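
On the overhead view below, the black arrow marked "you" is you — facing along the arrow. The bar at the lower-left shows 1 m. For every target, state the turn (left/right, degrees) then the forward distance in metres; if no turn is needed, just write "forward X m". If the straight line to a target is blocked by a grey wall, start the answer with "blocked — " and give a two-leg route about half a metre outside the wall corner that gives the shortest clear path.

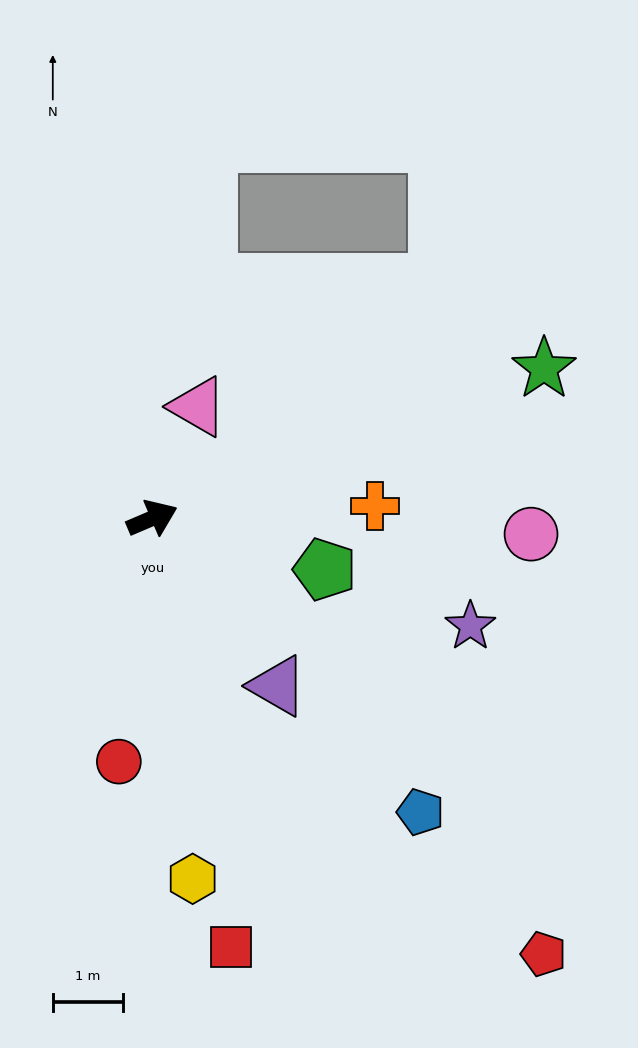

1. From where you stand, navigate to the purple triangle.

turn right 76°, forward 3.0 m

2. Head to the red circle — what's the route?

turn right 121°, forward 3.5 m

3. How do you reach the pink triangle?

turn left 45°, forward 1.7 m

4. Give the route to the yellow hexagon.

turn right 107°, forward 5.1 m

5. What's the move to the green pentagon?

turn right 40°, forward 2.6 m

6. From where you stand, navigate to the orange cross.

turn right 20°, forward 3.2 m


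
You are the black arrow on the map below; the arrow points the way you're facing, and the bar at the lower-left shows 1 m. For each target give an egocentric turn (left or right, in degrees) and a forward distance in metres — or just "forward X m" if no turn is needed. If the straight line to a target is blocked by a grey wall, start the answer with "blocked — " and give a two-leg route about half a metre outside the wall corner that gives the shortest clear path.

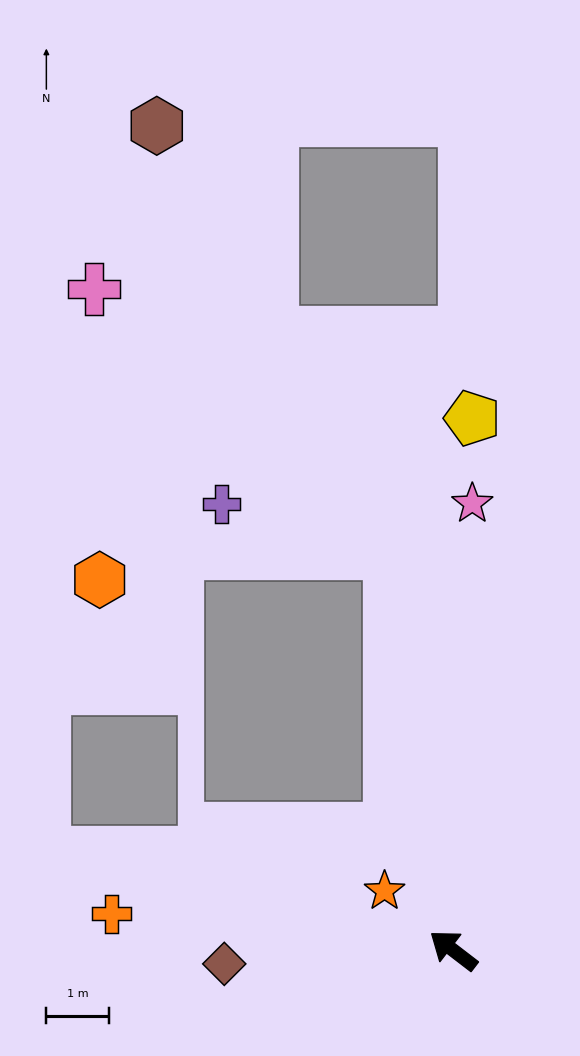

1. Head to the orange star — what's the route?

turn right 3°, forward 1.5 m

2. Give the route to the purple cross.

blocked — turn right 43°, forward 6.5 m, then turn left 64°, forward 2.8 m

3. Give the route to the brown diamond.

turn left 41°, forward 3.7 m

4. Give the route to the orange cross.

turn left 31°, forward 5.5 m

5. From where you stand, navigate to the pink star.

turn right 55°, forward 7.2 m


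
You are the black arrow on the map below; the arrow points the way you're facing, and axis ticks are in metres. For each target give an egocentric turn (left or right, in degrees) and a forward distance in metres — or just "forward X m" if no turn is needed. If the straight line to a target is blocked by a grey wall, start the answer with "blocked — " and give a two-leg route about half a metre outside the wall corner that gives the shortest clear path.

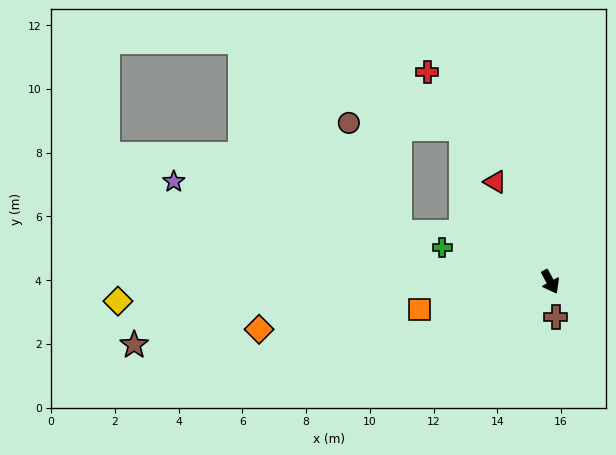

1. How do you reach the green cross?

turn right 136°, forward 3.6 m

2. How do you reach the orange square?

turn right 107°, forward 4.2 m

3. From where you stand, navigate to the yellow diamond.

turn right 116°, forward 13.6 m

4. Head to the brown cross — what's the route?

turn right 20°, forward 1.1 m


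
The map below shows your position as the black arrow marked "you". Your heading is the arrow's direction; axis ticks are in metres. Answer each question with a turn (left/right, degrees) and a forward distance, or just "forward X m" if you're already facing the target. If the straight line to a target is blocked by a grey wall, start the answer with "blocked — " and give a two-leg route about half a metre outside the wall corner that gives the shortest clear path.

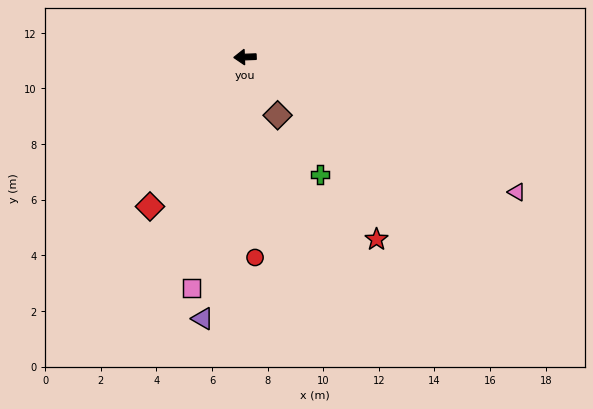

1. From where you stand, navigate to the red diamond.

turn left 55°, forward 6.4 m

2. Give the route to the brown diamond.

turn left 117°, forward 2.4 m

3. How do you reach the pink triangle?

turn left 151°, forward 10.9 m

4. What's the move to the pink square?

turn left 75°, forward 8.5 m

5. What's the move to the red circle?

turn left 91°, forward 7.2 m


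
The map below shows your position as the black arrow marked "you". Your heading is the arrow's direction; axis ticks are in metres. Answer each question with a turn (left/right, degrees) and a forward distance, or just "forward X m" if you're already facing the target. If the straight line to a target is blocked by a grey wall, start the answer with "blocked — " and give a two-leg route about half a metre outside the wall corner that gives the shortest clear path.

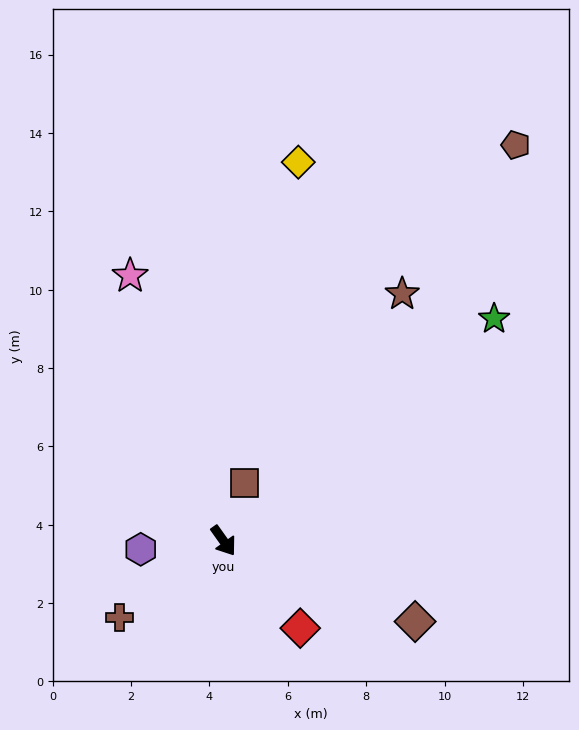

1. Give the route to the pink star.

turn left 164°, forward 7.2 m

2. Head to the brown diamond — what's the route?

turn left 32°, forward 5.3 m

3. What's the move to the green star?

turn left 94°, forward 8.9 m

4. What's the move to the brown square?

turn left 124°, forward 1.6 m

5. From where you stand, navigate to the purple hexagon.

turn right 120°, forward 2.1 m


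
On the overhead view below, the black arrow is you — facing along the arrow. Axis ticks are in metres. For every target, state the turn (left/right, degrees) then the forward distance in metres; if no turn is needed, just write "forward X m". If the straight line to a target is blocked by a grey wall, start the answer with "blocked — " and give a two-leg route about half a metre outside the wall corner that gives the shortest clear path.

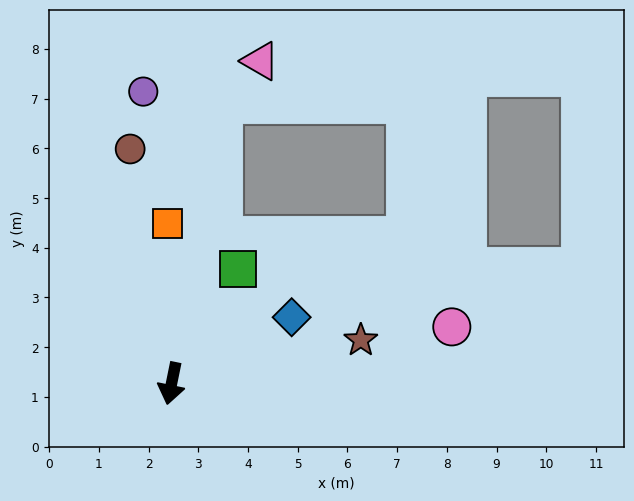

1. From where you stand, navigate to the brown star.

turn left 114°, forward 3.9 m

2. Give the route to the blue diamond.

turn left 130°, forward 2.8 m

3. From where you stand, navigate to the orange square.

turn right 167°, forward 3.2 m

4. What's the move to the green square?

turn left 161°, forward 2.7 m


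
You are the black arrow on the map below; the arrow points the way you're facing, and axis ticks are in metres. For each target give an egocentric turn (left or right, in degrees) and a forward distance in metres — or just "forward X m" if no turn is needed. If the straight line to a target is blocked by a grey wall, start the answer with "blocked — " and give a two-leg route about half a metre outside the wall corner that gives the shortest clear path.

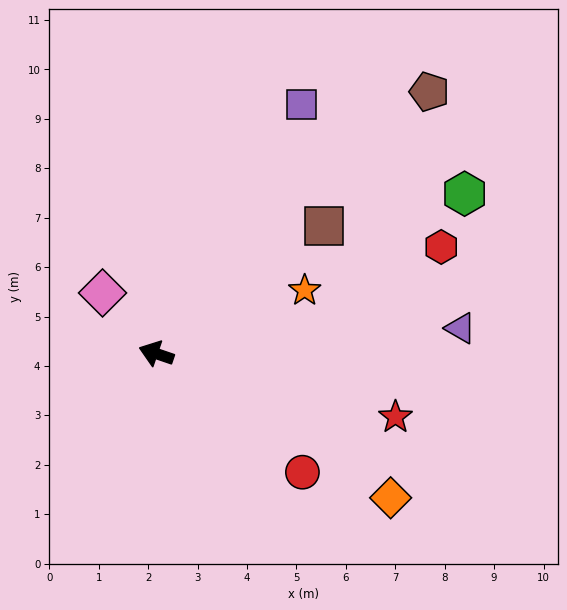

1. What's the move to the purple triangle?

turn right 156°, forward 6.2 m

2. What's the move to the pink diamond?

turn right 30°, forward 1.6 m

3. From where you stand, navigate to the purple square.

turn right 101°, forward 5.8 m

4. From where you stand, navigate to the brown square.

turn right 124°, forward 4.3 m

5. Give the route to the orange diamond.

turn left 167°, forward 5.6 m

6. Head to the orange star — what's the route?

turn right 138°, forward 3.3 m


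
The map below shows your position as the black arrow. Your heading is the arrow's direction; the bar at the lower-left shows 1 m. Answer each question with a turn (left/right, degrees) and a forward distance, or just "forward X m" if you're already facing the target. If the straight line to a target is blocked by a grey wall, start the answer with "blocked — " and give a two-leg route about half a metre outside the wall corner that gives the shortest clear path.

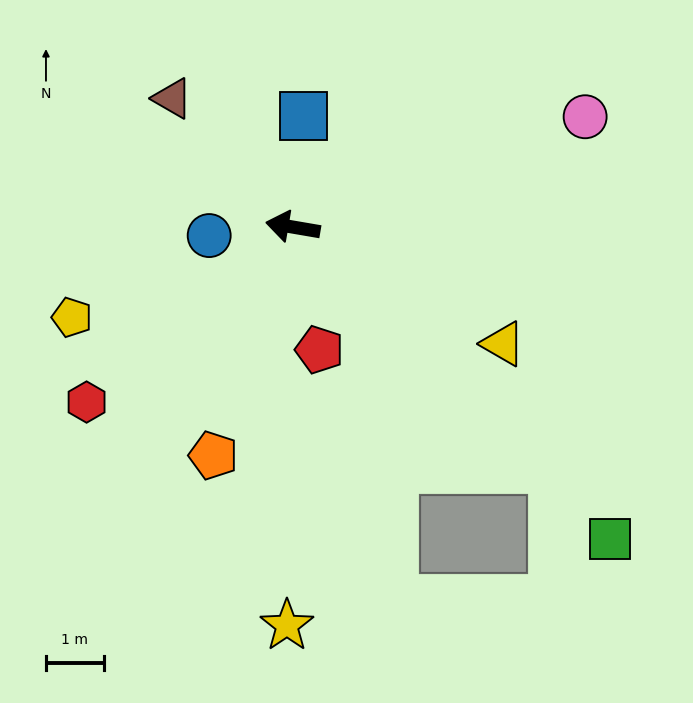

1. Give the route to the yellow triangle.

turn left 161°, forward 4.1 m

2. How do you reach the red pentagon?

turn left 112°, forward 2.2 m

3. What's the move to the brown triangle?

turn right 37°, forward 3.0 m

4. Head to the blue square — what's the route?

turn right 86°, forward 1.9 m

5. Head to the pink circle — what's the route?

turn right 150°, forward 5.4 m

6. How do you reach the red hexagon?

turn left 50°, forward 4.7 m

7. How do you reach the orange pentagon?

turn left 80°, forward 4.2 m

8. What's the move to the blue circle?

turn left 15°, forward 1.5 m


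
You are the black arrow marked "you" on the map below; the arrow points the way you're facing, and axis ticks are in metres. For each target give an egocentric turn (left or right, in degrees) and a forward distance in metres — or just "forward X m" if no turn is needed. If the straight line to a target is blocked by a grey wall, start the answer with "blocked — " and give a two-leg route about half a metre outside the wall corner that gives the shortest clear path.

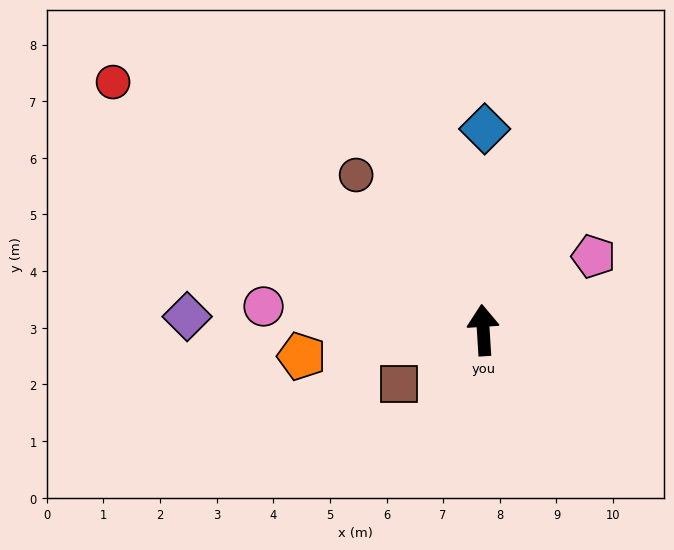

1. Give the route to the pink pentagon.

turn right 60°, forward 2.3 m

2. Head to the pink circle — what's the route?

turn left 80°, forward 3.9 m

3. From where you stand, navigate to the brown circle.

turn left 36°, forward 3.5 m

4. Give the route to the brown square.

turn left 119°, forward 1.8 m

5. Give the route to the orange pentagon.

turn left 95°, forward 3.2 m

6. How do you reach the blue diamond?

turn right 4°, forward 3.6 m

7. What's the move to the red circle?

turn left 53°, forward 7.9 m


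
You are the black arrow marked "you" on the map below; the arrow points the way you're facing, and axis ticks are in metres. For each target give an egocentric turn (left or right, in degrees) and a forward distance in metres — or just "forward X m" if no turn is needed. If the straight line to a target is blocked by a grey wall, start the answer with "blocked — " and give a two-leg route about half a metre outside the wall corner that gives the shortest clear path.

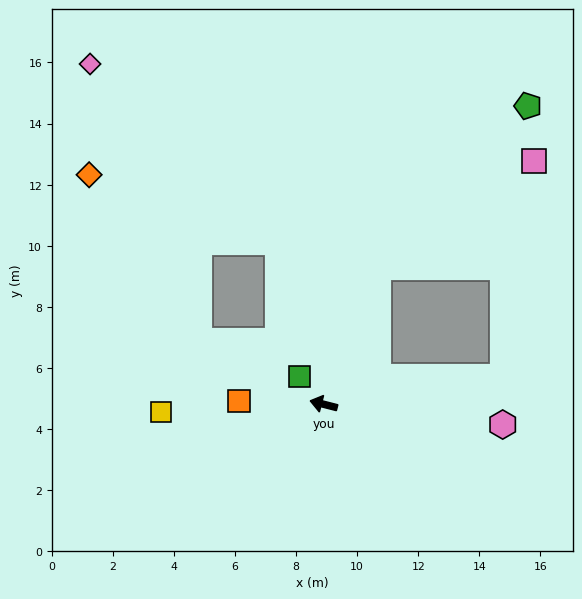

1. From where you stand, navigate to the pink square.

blocked — turn right 98°, forward 4.8 m, then turn right 33°, forward 6.2 m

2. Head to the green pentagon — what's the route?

blocked — turn right 98°, forward 4.8 m, then turn right 20°, forward 7.2 m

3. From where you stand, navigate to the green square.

turn right 35°, forward 1.2 m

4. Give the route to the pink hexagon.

turn right 172°, forward 5.9 m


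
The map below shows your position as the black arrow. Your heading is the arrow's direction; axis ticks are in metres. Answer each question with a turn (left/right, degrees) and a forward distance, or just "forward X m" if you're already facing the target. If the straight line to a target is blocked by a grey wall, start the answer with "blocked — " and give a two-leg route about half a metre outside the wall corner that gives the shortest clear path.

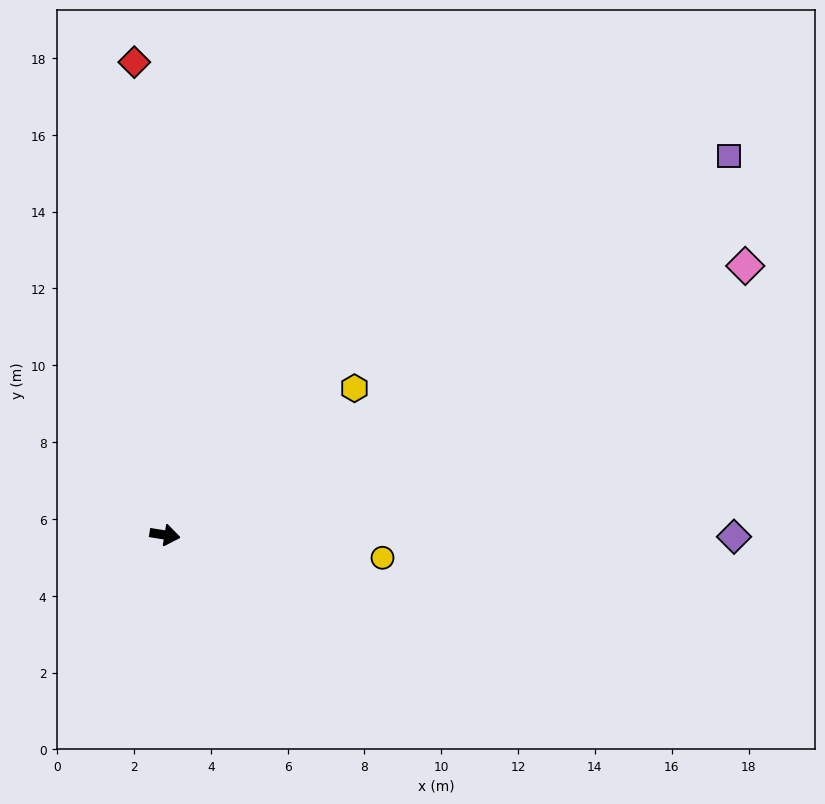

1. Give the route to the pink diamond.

turn left 34°, forward 16.7 m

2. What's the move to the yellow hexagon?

turn left 47°, forward 6.2 m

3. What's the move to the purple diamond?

turn left 9°, forward 14.8 m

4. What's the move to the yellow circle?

turn left 3°, forward 5.7 m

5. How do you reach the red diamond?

turn left 103°, forward 12.3 m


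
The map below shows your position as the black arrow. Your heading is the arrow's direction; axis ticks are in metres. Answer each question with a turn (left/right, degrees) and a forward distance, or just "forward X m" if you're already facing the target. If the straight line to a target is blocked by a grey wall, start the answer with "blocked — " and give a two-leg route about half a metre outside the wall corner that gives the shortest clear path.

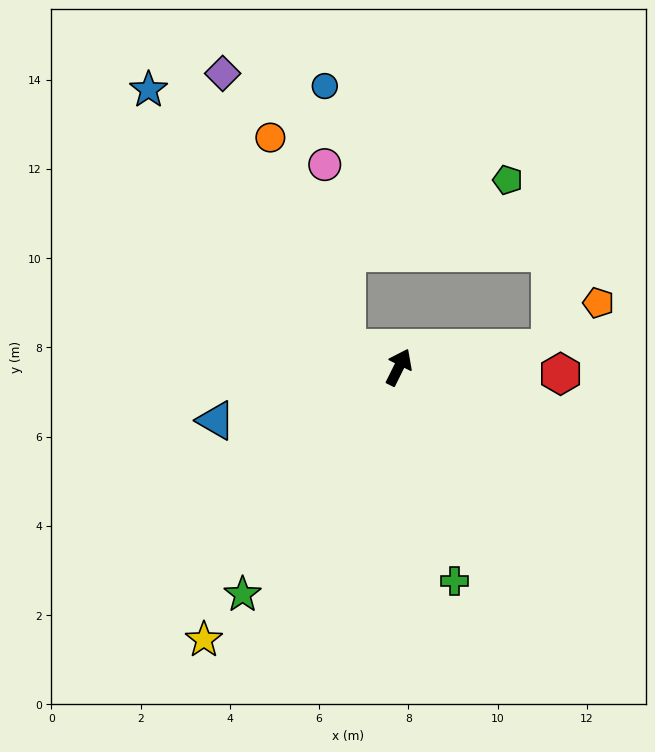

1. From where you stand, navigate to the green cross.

turn right 139°, forward 5.0 m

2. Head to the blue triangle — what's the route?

turn left 133°, forward 4.3 m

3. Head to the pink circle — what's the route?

blocked — turn left 96°, forward 1.2 m, then turn right 63°, forward 4.1 m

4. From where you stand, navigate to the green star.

turn left 172°, forward 6.2 m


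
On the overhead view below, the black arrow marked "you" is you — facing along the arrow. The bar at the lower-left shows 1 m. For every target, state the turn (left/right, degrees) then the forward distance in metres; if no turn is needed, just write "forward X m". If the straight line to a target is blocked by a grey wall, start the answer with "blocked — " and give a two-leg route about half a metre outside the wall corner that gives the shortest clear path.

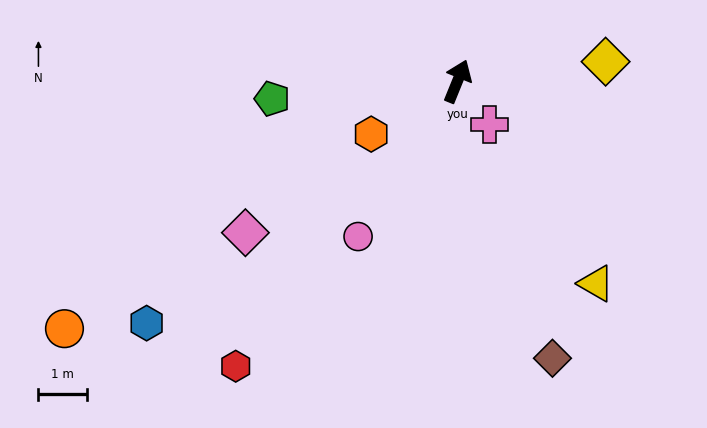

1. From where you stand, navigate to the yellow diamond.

turn right 60°, forward 3.1 m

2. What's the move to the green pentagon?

turn left 118°, forward 3.9 m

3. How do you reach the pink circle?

turn left 170°, forward 3.8 m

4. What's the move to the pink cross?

turn right 121°, forward 1.1 m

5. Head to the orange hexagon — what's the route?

turn left 144°, forward 2.1 m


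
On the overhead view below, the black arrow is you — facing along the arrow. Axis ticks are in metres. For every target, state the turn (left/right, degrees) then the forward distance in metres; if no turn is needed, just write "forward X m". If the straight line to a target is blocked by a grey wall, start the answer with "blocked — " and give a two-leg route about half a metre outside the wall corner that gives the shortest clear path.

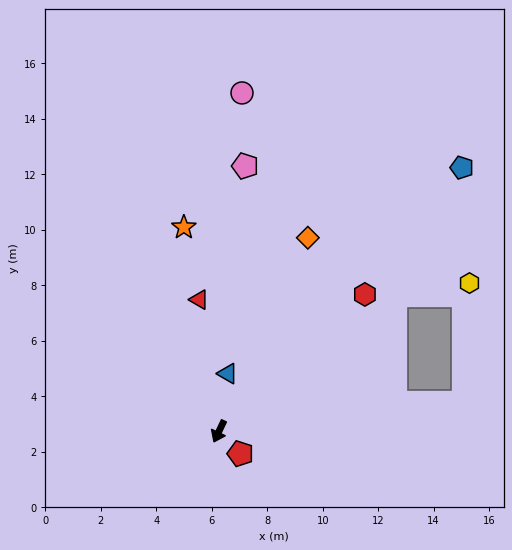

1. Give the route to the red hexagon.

turn left 159°, forward 7.2 m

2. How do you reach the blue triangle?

turn right 163°, forward 2.1 m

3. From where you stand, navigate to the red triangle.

turn right 146°, forward 4.8 m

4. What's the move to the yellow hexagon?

blocked — turn left 153°, forward 8.0 m, then turn right 28°, forward 2.7 m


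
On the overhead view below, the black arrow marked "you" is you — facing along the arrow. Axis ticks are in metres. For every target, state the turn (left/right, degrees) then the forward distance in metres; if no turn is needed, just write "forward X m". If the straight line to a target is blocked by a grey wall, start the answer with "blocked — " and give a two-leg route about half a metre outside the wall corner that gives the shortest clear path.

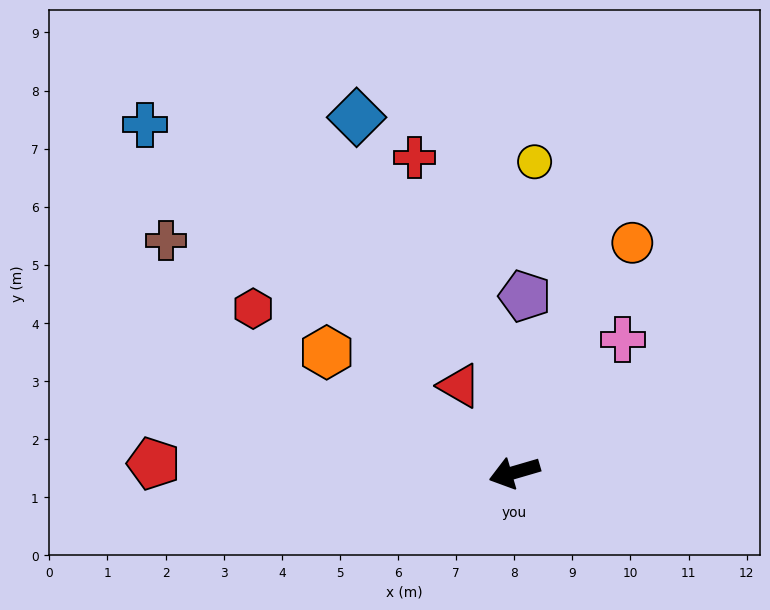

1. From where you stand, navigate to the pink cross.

turn right 145°, forward 2.9 m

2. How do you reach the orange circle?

turn right 133°, forward 4.4 m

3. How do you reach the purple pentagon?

turn right 110°, forward 3.0 m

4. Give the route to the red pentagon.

turn right 18°, forward 6.2 m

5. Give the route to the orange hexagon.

turn right 49°, forward 3.8 m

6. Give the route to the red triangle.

turn right 74°, forward 1.8 m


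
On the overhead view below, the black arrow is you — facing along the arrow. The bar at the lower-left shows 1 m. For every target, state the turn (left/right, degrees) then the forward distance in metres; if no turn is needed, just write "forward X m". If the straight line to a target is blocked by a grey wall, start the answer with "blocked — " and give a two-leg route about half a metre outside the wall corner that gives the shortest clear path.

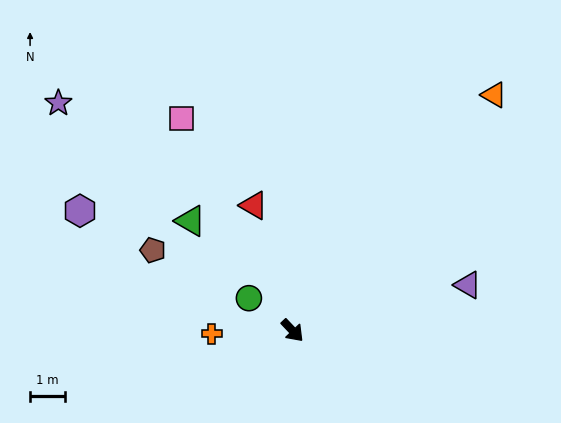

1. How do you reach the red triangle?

turn left 154°, forward 3.8 m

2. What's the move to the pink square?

turn left 164°, forward 6.9 m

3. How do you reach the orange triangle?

turn left 96°, forward 8.9 m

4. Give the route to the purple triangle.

turn left 61°, forward 5.2 m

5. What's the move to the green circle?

turn right 170°, forward 1.6 m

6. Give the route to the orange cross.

turn right 131°, forward 2.3 m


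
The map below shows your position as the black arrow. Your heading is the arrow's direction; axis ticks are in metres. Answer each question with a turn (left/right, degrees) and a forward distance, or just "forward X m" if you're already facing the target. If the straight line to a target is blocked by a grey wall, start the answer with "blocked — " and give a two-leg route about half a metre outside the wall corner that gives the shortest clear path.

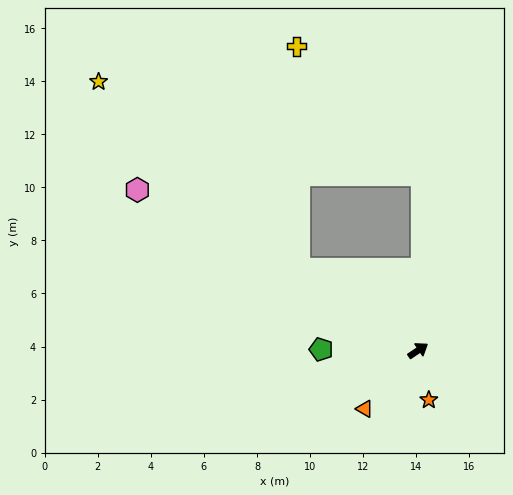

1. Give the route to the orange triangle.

turn right 166°, forward 3.0 m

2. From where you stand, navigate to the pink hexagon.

turn left 116°, forward 12.2 m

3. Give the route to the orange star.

turn right 112°, forward 1.9 m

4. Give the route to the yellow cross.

blocked — turn left 112°, forward 5.5 m, then turn right 55°, forward 8.4 m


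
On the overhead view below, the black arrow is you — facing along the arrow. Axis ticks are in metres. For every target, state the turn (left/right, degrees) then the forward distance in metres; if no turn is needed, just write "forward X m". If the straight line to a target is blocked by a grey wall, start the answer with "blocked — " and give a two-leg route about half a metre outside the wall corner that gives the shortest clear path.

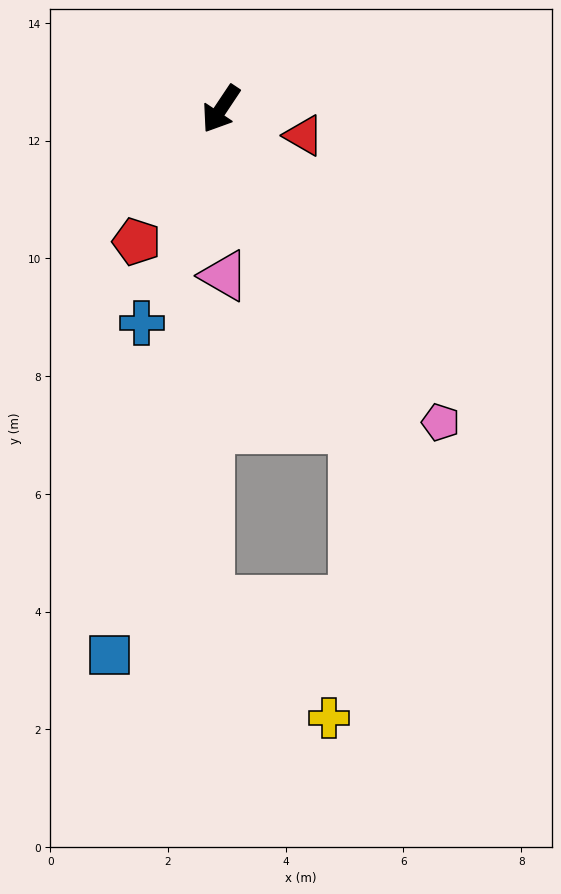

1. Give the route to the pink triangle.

turn left 35°, forward 2.8 m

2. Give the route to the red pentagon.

forward 2.7 m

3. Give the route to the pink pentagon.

turn left 69°, forward 6.5 m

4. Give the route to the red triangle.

turn left 106°, forward 1.5 m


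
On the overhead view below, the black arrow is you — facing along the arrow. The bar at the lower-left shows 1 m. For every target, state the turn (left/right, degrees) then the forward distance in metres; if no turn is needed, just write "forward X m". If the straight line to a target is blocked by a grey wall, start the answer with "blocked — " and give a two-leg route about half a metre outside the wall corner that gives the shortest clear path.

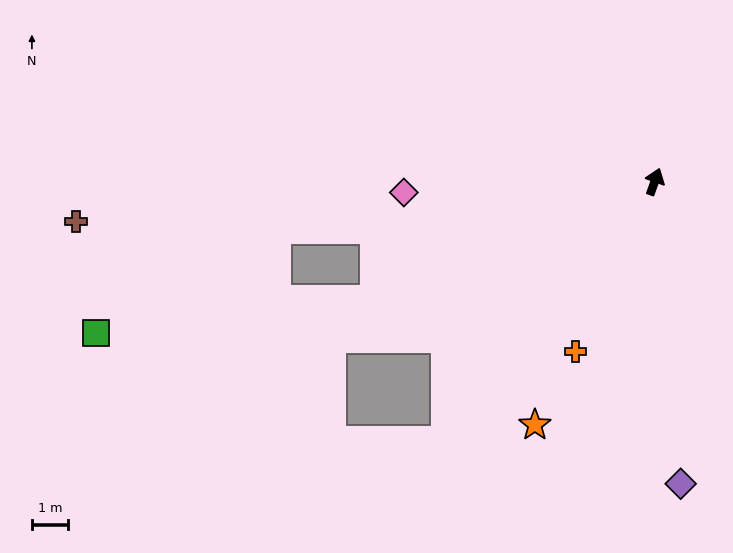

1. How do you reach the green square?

blocked — turn left 133°, forward 8.4 m, then turn right 17°, forward 7.7 m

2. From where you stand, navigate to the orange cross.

turn left 175°, forward 5.2 m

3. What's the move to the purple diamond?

turn right 155°, forward 8.4 m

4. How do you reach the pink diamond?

turn left 112°, forward 6.9 m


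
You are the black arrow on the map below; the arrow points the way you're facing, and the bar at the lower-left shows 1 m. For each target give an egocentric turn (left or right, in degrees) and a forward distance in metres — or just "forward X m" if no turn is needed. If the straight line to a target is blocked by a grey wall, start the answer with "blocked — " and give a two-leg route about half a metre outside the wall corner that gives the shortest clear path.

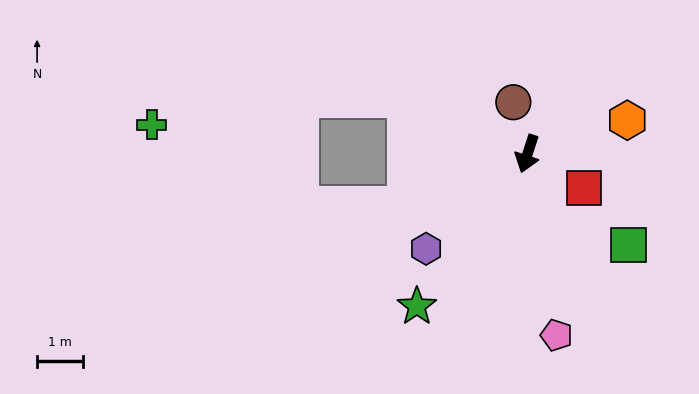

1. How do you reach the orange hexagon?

turn left 127°, forward 2.3 m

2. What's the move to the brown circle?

turn right 147°, forward 1.2 m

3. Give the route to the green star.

turn right 18°, forward 4.1 m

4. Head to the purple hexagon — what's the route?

turn right 29°, forward 3.1 m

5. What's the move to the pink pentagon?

turn left 27°, forward 4.0 m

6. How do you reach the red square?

turn left 77°, forward 1.5 m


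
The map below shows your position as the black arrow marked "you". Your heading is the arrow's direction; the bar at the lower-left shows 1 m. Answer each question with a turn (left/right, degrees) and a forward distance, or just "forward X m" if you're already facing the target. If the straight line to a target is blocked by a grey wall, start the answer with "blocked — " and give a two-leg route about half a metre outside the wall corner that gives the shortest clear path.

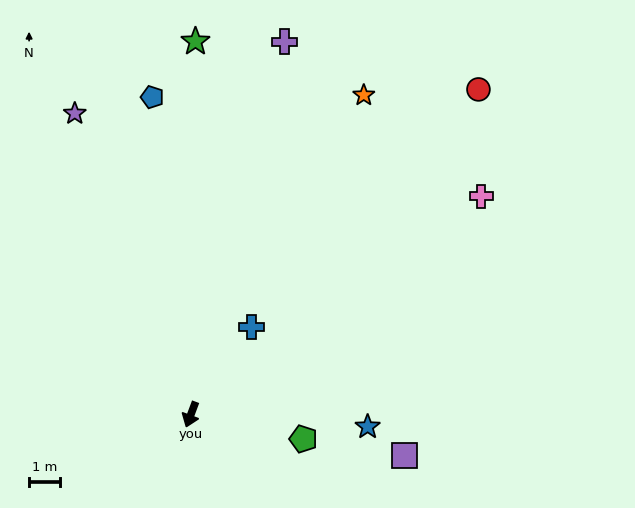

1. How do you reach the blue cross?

turn left 166°, forward 3.4 m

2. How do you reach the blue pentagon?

turn right 153°, forward 10.3 m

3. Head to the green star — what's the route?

turn right 160°, forward 12.1 m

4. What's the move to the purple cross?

turn right 174°, forward 12.4 m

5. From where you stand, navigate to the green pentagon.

turn left 98°, forward 3.7 m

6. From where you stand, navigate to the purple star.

turn right 138°, forward 10.4 m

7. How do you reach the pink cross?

turn left 147°, forward 11.7 m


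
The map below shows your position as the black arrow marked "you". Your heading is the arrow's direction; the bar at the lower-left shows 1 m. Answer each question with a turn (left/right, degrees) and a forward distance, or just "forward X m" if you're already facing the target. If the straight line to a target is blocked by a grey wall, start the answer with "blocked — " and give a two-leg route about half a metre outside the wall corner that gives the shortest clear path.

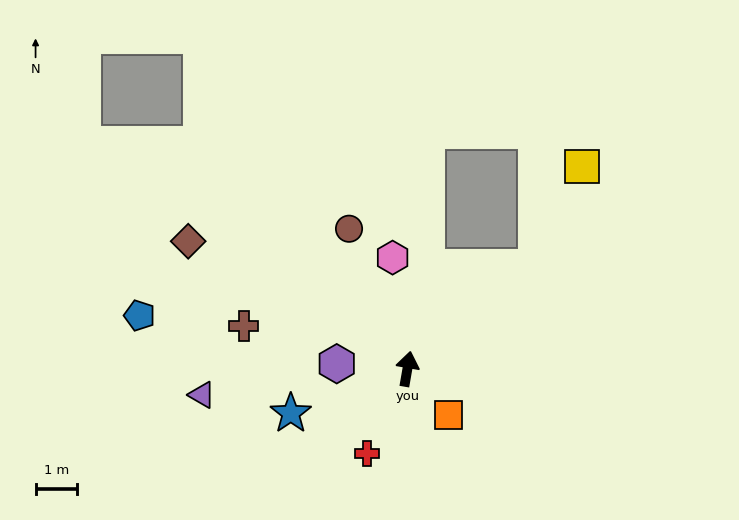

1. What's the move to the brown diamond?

turn left 70°, forward 6.1 m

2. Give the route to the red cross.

turn left 164°, forward 2.2 m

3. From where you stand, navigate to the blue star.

turn left 121°, forward 3.0 m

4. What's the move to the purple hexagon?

turn left 96°, forward 1.7 m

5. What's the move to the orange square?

turn right 129°, forward 1.5 m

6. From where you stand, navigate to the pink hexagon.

turn left 17°, forward 2.7 m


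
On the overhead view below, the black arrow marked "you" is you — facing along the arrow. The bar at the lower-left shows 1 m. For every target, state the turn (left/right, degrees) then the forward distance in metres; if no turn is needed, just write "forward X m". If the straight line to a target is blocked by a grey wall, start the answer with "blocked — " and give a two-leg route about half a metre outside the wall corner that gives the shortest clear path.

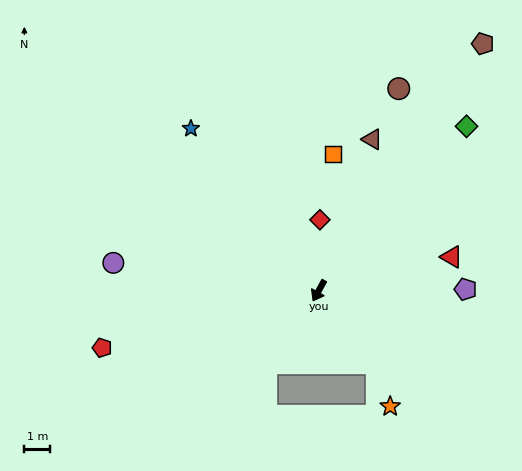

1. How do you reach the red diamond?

turn right 152°, forward 2.8 m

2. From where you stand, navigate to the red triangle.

turn left 133°, forward 5.3 m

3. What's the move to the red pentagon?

turn right 46°, forward 8.7 m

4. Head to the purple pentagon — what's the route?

turn left 120°, forward 5.7 m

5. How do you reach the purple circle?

turn right 69°, forward 8.0 m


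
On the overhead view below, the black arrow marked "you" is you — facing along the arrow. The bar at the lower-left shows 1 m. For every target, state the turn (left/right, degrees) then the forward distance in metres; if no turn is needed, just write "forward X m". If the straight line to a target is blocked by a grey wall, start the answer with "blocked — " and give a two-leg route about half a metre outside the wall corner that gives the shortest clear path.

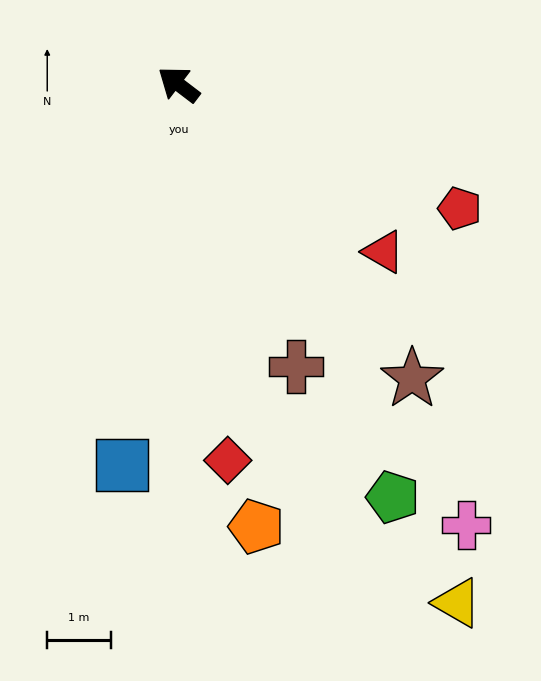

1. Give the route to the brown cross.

turn left 150°, forward 4.8 m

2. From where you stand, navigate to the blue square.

turn left 119°, forward 6.0 m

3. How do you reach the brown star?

turn left 166°, forward 5.9 m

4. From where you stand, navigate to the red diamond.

turn left 135°, forward 5.9 m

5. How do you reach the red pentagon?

turn right 167°, forward 4.8 m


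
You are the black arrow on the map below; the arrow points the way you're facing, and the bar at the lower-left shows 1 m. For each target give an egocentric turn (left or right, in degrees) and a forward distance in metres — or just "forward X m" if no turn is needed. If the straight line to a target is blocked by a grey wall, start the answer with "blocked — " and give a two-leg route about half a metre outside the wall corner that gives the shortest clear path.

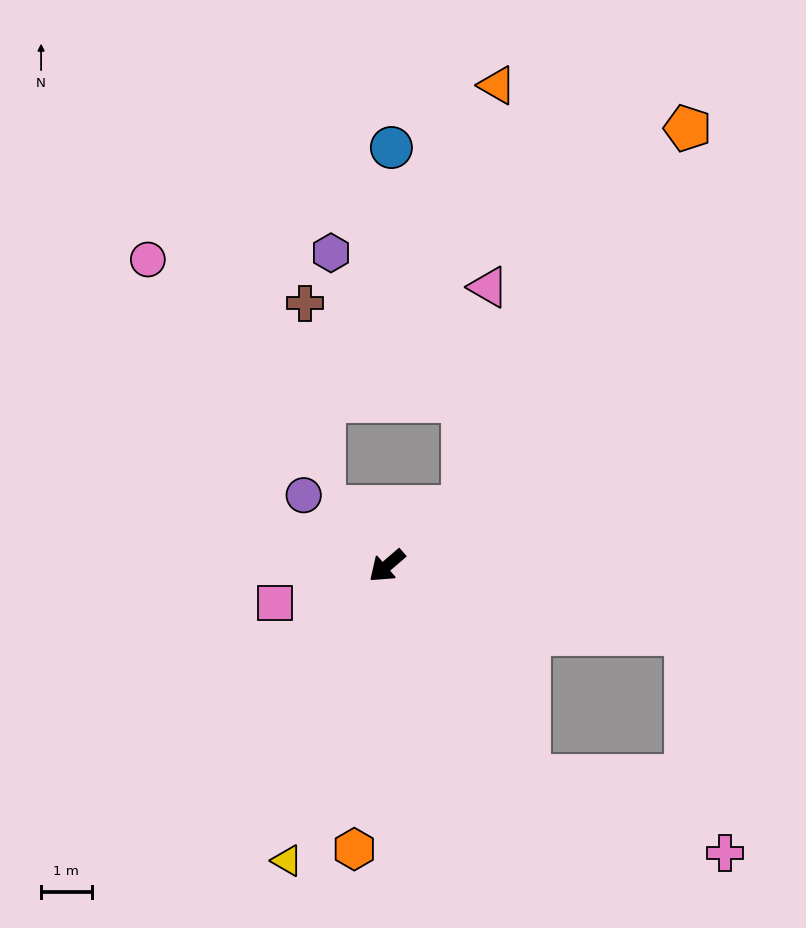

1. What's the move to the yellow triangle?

turn left 31°, forward 6.2 m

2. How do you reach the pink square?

turn right 22°, forward 2.3 m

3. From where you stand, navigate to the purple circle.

turn right 81°, forward 2.2 m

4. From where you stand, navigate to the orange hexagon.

turn left 43°, forward 5.6 m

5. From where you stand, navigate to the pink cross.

blocked — turn left 83°, forward 5.0 m, then turn left 35°, forward 4.1 m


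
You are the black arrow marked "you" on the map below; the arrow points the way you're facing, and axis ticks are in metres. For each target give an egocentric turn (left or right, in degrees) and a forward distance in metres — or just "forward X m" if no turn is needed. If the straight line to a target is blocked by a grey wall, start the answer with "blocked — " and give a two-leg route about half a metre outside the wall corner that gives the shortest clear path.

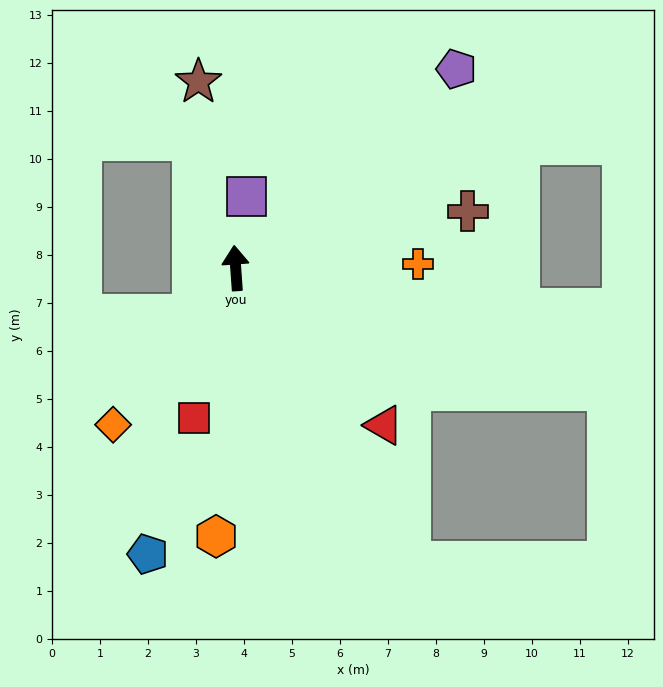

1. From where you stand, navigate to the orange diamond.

turn left 138°, forward 4.1 m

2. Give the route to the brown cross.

turn right 80°, forward 5.0 m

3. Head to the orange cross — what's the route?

turn right 93°, forward 3.8 m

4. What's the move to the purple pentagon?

turn right 52°, forward 6.2 m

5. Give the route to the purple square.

turn right 12°, forward 1.5 m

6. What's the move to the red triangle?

turn right 141°, forward 4.5 m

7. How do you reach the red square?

turn left 160°, forward 3.2 m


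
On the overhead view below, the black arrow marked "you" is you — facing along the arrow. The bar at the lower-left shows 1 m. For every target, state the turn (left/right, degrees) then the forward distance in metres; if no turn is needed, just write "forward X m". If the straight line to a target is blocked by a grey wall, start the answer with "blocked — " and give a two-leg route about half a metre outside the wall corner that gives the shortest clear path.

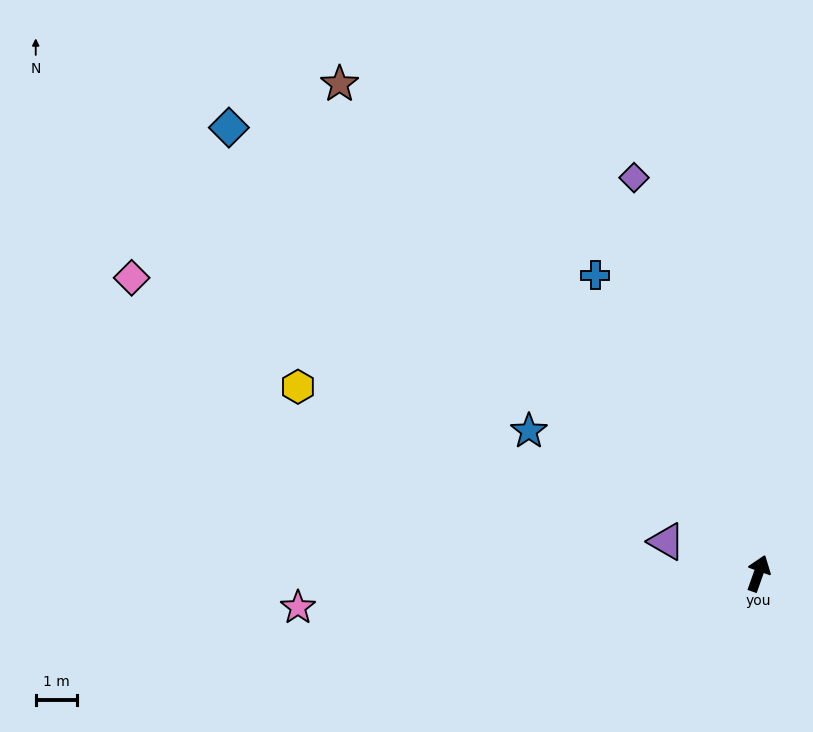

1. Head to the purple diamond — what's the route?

turn left 37°, forward 10.1 m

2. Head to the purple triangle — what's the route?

turn left 90°, forward 2.4 m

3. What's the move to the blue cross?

turn left 48°, forward 8.3 m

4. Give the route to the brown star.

turn left 60°, forward 15.7 m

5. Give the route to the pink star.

turn left 114°, forward 11.3 m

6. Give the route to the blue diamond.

turn left 69°, forward 16.9 m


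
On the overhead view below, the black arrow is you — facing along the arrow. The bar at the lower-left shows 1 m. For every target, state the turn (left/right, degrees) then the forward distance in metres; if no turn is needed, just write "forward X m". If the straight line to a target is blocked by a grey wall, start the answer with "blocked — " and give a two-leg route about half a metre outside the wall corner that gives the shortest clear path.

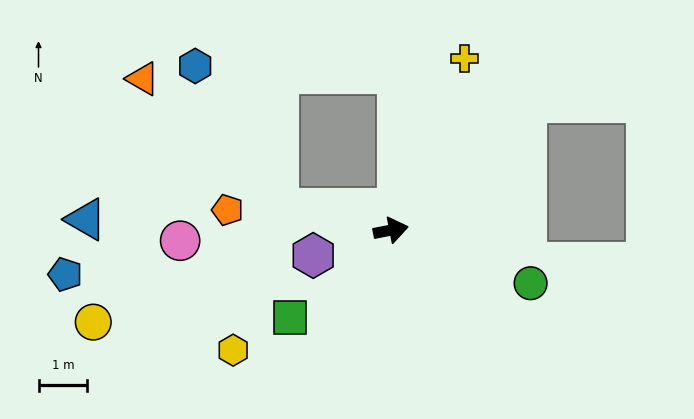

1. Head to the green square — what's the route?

turn right 150°, forward 2.7 m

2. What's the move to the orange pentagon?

turn left 162°, forward 3.4 m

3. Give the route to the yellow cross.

turn left 56°, forward 3.8 m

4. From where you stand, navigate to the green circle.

turn right 32°, forward 3.1 m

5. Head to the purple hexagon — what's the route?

turn right 173°, forward 1.7 m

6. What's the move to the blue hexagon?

blocked — turn left 158°, forward 2.4 m, then turn right 49°, forward 3.4 m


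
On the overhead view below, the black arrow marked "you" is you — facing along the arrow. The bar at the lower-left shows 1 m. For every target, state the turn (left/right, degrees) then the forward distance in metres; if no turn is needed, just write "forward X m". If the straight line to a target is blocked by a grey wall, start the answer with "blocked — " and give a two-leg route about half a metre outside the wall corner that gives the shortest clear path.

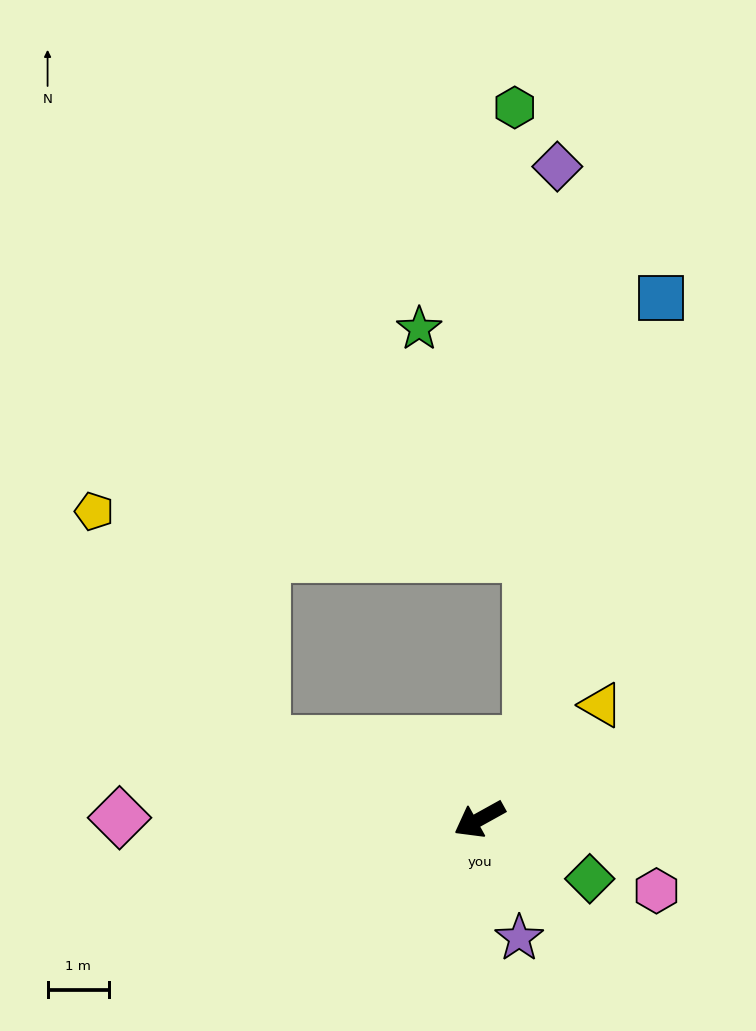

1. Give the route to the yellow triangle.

turn right 166°, forward 2.7 m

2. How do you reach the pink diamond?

turn right 29°, forward 5.9 m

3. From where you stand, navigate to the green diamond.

turn left 123°, forward 2.0 m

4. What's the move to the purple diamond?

blocked — turn right 151°, forward 1.5 m, then turn left 29°, forward 9.4 m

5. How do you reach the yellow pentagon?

blocked — turn right 49°, forward 3.7 m, then turn right 33°, forward 4.7 m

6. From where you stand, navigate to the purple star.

turn left 79°, forward 2.0 m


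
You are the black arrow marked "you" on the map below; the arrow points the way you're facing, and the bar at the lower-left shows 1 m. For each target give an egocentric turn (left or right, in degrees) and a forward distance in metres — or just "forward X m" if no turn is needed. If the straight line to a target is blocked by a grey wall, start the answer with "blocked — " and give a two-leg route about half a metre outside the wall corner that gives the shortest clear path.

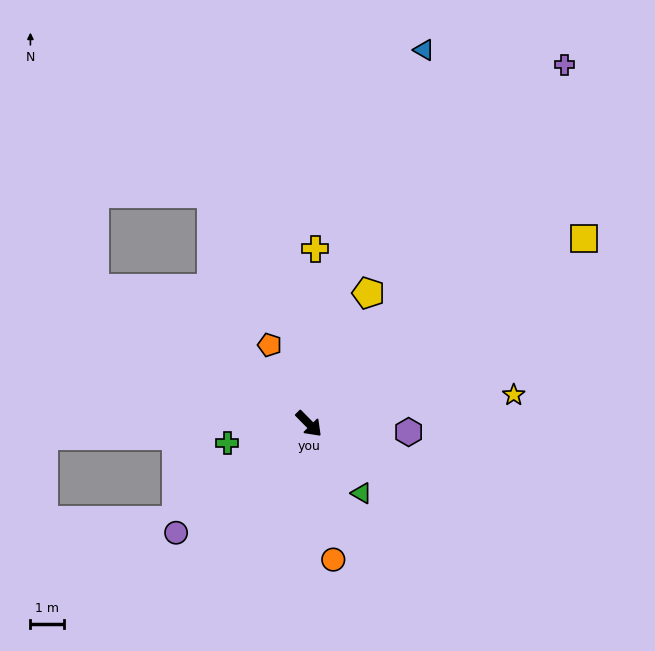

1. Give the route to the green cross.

turn right 121°, forward 2.5 m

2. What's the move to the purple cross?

turn left 100°, forward 12.9 m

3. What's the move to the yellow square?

turn left 79°, forward 9.7 m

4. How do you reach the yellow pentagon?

turn left 111°, forward 4.2 m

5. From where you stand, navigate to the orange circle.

turn right 34°, forward 4.1 m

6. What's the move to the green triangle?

turn right 7°, forward 2.6 m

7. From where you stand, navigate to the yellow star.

turn left 53°, forward 6.1 m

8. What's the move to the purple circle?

turn right 95°, forward 5.0 m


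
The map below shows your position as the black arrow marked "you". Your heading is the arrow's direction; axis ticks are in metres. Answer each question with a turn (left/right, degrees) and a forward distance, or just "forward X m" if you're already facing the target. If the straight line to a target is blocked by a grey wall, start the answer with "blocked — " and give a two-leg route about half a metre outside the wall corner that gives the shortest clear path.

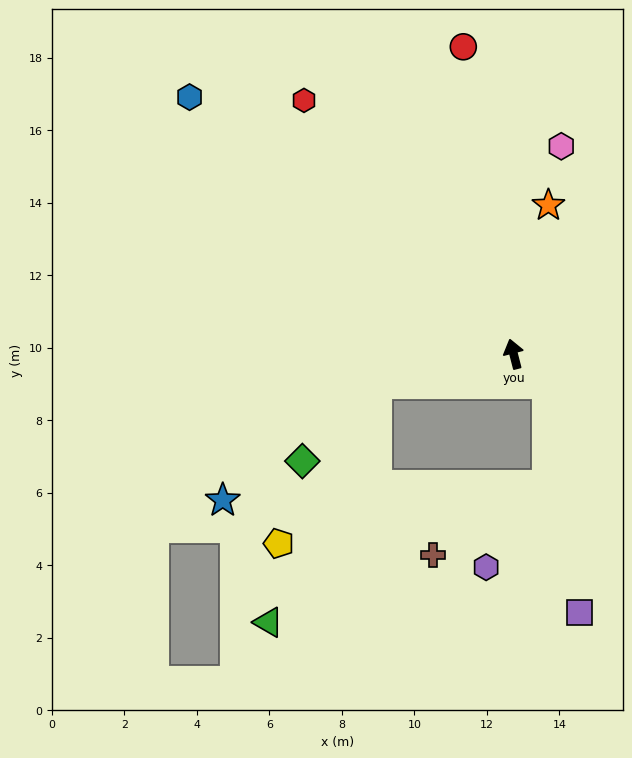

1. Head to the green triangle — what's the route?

blocked — turn left 88°, forward 3.9 m, then turn left 53°, forward 7.2 m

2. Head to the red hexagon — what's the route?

turn left 25°, forward 9.1 m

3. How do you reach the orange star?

turn right 28°, forward 4.2 m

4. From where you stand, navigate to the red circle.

turn right 5°, forward 8.6 m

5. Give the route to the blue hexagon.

turn left 37°, forward 11.4 m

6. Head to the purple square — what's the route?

blocked — turn right 146°, forward 1.2 m, then turn right 40°, forward 6.4 m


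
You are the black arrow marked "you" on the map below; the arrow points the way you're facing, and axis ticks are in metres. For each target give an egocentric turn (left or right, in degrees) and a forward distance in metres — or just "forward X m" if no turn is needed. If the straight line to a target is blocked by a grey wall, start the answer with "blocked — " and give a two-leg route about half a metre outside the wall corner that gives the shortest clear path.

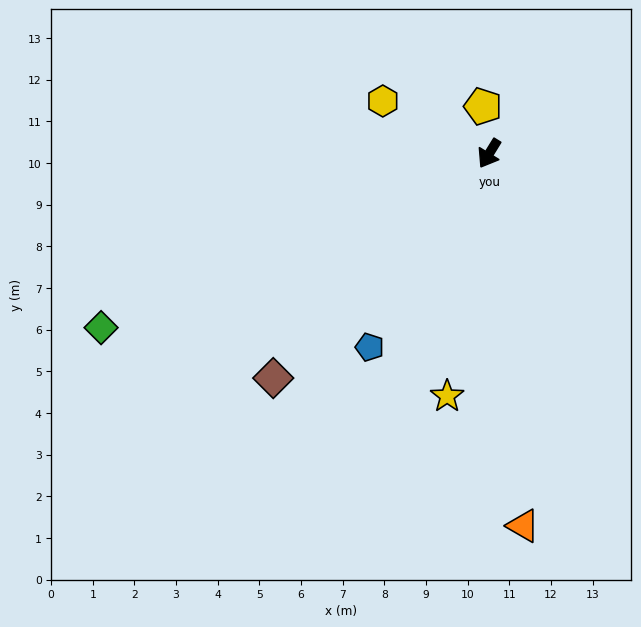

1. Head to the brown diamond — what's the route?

turn right 12°, forward 7.5 m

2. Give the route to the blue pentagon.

forward 5.5 m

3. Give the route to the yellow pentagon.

turn right 141°, forward 1.1 m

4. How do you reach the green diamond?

turn right 34°, forward 10.2 m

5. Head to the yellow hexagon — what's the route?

turn right 85°, forward 2.8 m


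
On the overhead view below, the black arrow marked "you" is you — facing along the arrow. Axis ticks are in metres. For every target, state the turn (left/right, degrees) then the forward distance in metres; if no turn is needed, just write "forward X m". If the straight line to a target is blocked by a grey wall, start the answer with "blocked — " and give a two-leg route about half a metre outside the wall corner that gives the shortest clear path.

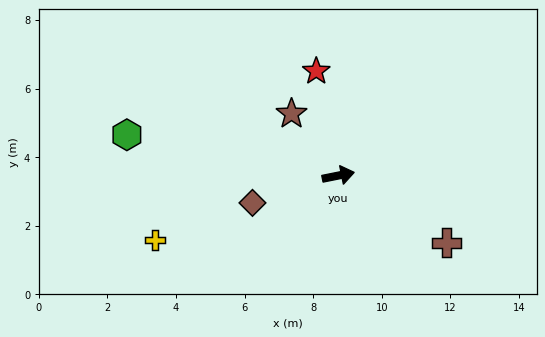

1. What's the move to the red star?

turn left 91°, forward 3.1 m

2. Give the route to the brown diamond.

turn right 174°, forward 2.6 m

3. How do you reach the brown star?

turn left 116°, forward 2.3 m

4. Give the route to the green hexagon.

turn left 158°, forward 6.3 m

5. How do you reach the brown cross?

turn right 43°, forward 3.7 m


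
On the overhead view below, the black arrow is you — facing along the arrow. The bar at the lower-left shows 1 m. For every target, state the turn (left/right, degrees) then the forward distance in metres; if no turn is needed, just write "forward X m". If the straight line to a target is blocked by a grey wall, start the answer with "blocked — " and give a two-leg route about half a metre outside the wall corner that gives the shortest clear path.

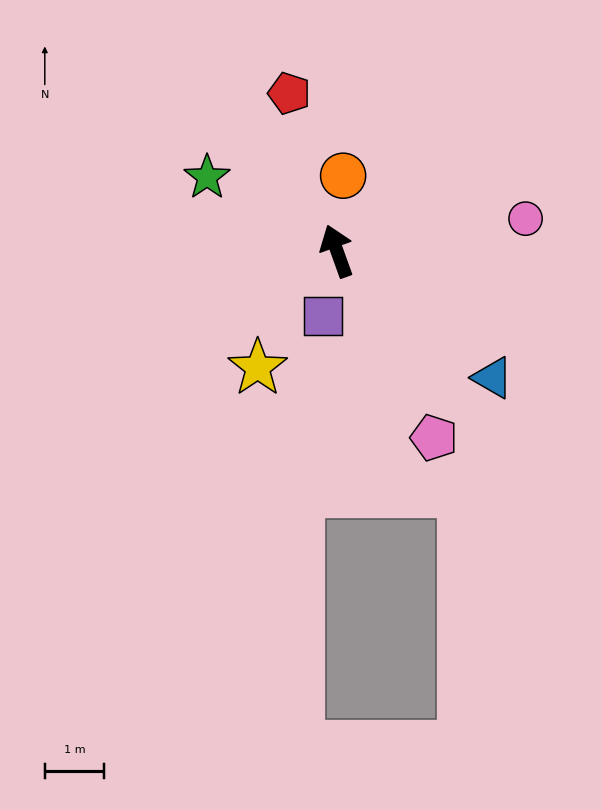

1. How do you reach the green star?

turn left 41°, forward 2.5 m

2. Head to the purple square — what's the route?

turn left 148°, forward 1.1 m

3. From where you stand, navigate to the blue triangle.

turn right 149°, forward 3.4 m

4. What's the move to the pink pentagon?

turn right 172°, forward 3.5 m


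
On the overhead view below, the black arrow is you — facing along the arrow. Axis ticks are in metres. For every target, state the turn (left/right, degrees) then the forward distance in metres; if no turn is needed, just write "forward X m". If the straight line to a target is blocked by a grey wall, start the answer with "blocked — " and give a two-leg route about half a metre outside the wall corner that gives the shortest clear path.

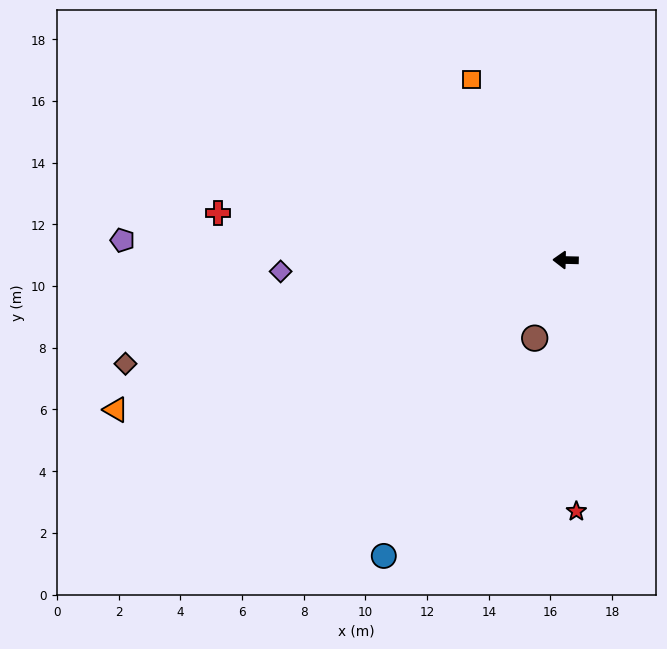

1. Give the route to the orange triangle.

turn left 20°, forward 15.4 m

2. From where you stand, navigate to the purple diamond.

turn left 4°, forward 9.2 m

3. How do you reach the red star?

turn left 94°, forward 8.2 m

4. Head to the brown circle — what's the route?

turn left 70°, forward 2.7 m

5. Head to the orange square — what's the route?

turn right 61°, forward 6.6 m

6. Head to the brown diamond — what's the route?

turn left 15°, forward 14.7 m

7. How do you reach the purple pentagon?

forward 14.4 m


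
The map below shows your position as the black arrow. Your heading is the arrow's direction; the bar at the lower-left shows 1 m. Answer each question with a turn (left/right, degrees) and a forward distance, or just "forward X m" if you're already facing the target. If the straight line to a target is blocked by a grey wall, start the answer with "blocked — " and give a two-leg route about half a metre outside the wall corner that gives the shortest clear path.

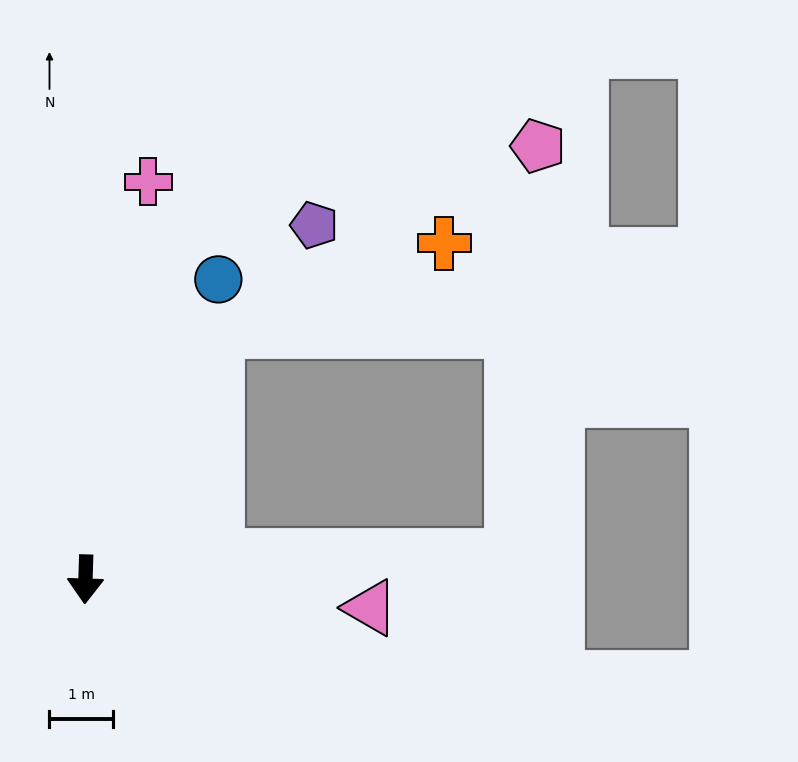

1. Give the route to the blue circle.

turn left 158°, forward 5.1 m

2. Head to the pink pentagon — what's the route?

blocked — turn left 95°, forward 6.7 m, then turn left 83°, forward 6.4 m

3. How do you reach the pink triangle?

turn left 86°, forward 4.5 m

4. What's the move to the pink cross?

turn left 173°, forward 6.3 m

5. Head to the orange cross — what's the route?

blocked — turn left 154°, forward 4.4 m, then turn right 41°, forward 3.8 m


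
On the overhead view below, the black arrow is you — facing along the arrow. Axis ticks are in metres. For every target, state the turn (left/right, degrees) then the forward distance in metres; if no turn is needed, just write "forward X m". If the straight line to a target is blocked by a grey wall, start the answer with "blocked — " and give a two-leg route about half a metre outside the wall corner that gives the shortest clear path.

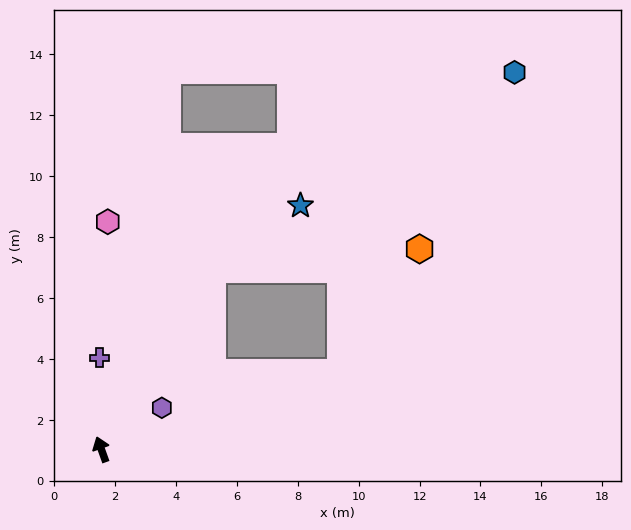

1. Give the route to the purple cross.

turn right 19°, forward 3.0 m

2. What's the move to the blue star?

blocked — turn right 52°, forward 6.9 m, then turn right 21°, forward 3.6 m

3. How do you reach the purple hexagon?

turn right 75°, forward 2.4 m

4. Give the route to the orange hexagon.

blocked — turn right 92°, forward 8.2 m, then turn left 39°, forward 4.8 m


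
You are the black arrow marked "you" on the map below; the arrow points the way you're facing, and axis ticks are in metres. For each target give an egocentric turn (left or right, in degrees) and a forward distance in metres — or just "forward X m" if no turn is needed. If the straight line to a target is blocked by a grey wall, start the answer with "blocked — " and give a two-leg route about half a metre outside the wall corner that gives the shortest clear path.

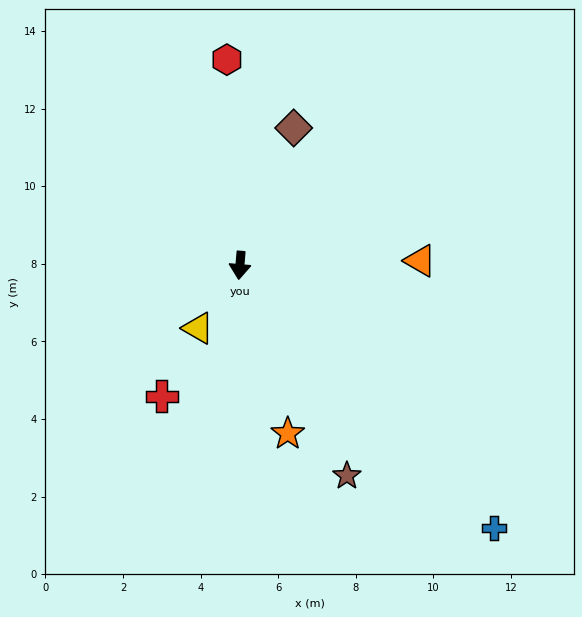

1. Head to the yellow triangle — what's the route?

turn right 29°, forward 1.9 m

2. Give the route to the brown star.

turn left 32°, forward 6.1 m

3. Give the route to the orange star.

turn left 21°, forward 4.5 m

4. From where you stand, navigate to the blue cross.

turn left 49°, forward 9.4 m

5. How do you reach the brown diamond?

turn left 164°, forward 3.8 m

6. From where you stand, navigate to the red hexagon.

turn right 171°, forward 5.3 m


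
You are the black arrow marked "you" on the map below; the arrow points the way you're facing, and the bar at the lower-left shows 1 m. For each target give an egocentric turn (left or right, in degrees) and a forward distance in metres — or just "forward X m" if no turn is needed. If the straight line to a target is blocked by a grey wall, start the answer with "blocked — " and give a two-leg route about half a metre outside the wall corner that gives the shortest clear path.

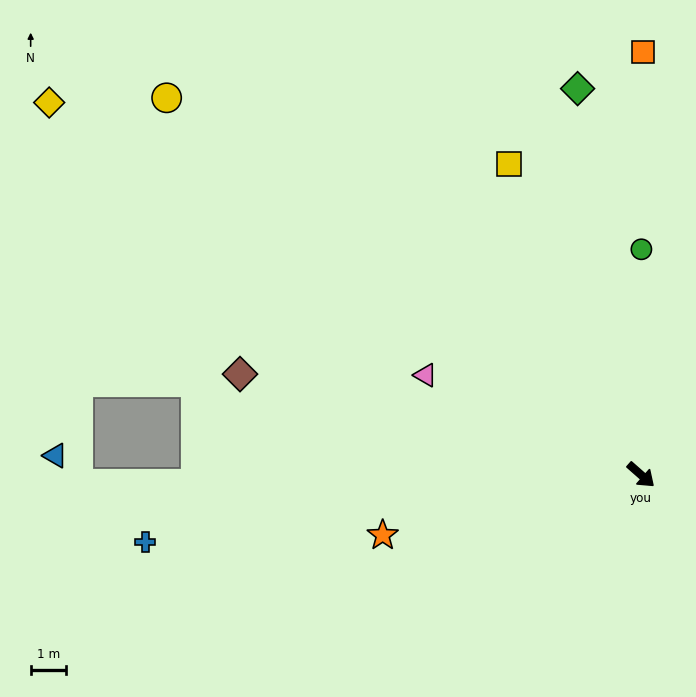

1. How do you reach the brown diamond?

turn right 153°, forward 11.8 m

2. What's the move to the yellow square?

turn left 154°, forward 9.6 m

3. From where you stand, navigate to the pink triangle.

turn right 163°, forward 6.8 m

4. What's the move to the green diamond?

turn left 141°, forward 11.1 m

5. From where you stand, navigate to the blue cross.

turn right 131°, forward 14.2 m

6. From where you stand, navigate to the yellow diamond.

turn right 171°, forward 19.9 m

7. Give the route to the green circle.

turn left 131°, forward 6.4 m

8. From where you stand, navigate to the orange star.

turn right 126°, forward 7.5 m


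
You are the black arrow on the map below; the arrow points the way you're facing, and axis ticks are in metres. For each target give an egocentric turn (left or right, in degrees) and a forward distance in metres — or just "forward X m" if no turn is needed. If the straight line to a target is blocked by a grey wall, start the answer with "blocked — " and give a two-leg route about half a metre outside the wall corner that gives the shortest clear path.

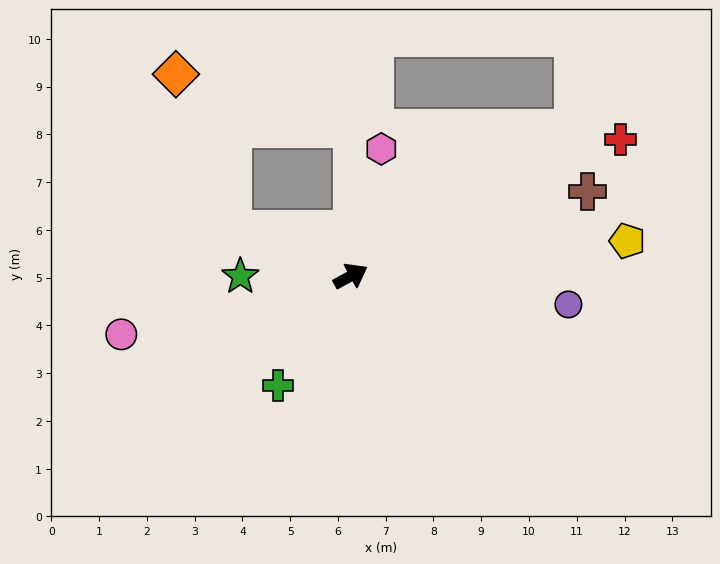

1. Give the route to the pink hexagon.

turn left 48°, forward 2.7 m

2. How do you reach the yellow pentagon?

turn right 21°, forward 5.8 m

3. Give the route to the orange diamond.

blocked — turn left 130°, forward 2.7 m, then turn right 49°, forward 3.5 m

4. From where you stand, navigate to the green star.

turn left 152°, forward 2.3 m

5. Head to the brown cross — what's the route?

turn right 9°, forward 5.3 m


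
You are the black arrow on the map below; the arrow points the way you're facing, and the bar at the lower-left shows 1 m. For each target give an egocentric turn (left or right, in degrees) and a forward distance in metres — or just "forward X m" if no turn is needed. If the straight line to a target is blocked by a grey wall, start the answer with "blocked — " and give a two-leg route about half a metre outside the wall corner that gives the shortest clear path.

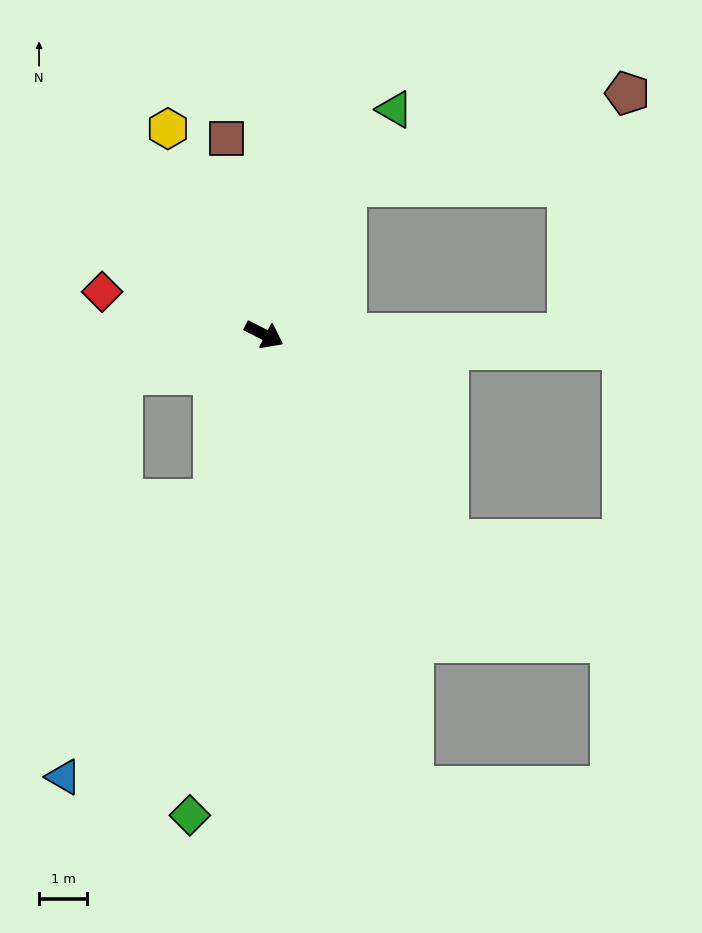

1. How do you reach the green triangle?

turn left 87°, forward 5.4 m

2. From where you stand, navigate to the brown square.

turn left 128°, forward 4.2 m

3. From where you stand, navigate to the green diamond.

turn right 72°, forward 10.1 m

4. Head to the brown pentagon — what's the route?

blocked — turn left 88°, forward 3.5 m, then turn right 43°, forward 6.2 m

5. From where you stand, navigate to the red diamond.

turn right 168°, forward 3.5 m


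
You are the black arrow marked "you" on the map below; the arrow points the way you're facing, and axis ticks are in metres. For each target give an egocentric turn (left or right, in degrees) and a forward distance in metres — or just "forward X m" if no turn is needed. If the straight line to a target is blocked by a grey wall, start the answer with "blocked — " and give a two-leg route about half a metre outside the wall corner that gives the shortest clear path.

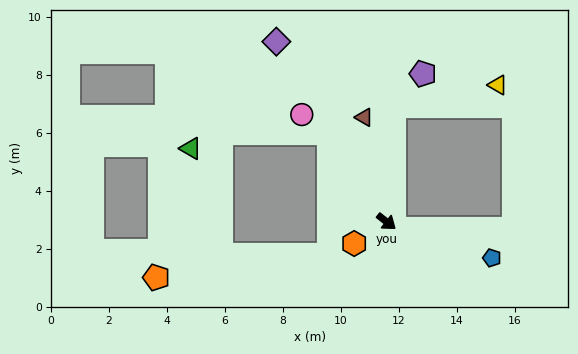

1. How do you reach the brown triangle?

turn left 140°, forward 3.7 m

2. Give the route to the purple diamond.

turn left 160°, forward 7.3 m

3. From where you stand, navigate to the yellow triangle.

blocked — turn left 124°, forward 4.0 m, then turn right 74°, forward 3.6 m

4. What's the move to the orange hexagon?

turn right 108°, forward 1.3 m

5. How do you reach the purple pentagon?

blocked — turn left 124°, forward 4.0 m, then turn right 38°, forward 1.5 m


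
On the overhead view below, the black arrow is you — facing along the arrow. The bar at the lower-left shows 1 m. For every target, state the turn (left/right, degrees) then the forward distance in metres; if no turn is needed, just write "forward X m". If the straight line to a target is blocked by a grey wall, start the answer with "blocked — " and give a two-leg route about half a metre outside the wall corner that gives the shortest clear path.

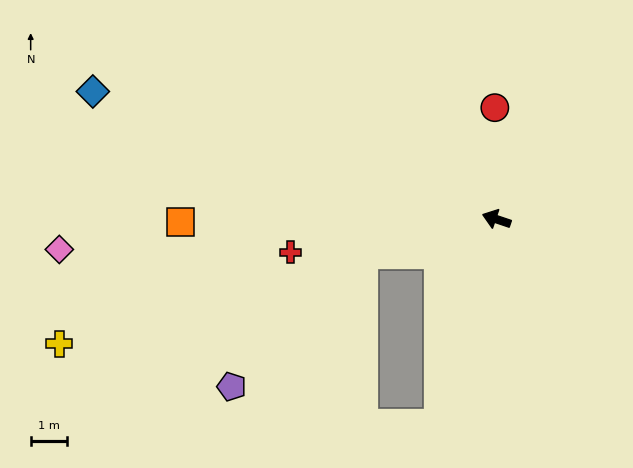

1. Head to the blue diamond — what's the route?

forward 11.8 m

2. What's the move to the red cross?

turn left 28°, forward 5.8 m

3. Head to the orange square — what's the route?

turn left 19°, forward 8.8 m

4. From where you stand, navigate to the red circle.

turn right 70°, forward 3.1 m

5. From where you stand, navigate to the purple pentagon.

blocked — turn left 33°, forward 3.8 m, then turn left 31°, forward 5.2 m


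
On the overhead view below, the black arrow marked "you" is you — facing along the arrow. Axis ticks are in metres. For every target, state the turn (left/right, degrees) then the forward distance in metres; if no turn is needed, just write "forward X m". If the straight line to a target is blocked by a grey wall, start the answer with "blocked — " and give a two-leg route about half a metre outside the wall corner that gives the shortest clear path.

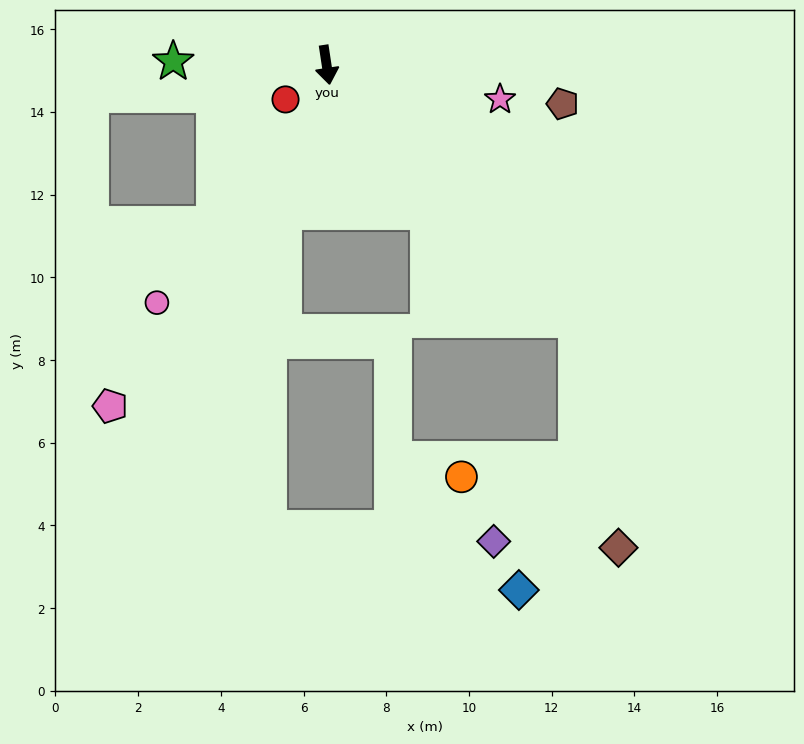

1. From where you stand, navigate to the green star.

turn right 100°, forward 3.7 m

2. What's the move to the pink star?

turn left 70°, forward 4.3 m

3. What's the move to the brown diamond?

blocked — turn left 36°, forward 8.6 m, then turn right 34°, forward 5.6 m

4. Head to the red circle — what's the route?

turn right 59°, forward 1.3 m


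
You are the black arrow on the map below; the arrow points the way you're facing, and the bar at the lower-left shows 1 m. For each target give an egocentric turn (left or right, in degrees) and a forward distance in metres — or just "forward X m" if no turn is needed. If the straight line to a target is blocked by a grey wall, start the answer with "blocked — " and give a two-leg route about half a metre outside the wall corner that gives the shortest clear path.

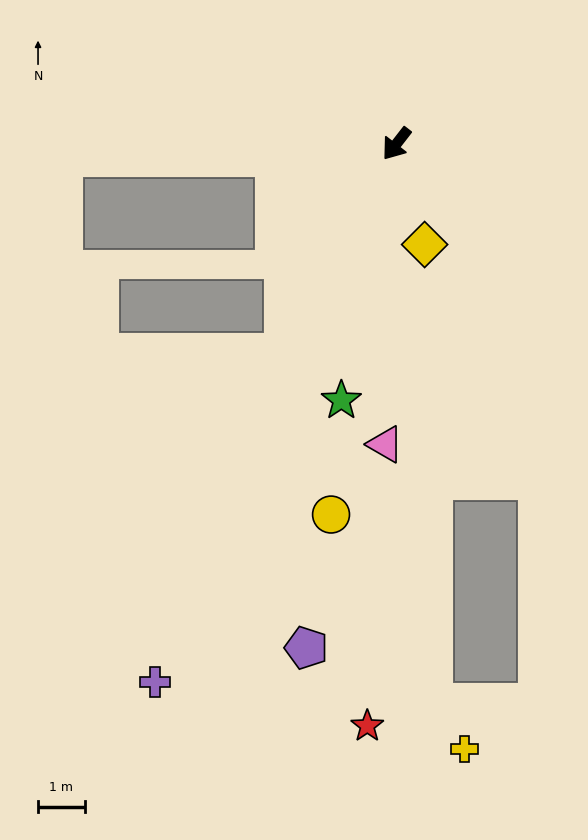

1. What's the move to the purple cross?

turn left 14°, forward 12.6 m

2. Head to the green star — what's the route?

turn left 26°, forward 5.6 m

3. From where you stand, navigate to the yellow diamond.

turn left 53°, forward 2.2 m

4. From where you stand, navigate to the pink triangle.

turn left 36°, forward 6.4 m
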